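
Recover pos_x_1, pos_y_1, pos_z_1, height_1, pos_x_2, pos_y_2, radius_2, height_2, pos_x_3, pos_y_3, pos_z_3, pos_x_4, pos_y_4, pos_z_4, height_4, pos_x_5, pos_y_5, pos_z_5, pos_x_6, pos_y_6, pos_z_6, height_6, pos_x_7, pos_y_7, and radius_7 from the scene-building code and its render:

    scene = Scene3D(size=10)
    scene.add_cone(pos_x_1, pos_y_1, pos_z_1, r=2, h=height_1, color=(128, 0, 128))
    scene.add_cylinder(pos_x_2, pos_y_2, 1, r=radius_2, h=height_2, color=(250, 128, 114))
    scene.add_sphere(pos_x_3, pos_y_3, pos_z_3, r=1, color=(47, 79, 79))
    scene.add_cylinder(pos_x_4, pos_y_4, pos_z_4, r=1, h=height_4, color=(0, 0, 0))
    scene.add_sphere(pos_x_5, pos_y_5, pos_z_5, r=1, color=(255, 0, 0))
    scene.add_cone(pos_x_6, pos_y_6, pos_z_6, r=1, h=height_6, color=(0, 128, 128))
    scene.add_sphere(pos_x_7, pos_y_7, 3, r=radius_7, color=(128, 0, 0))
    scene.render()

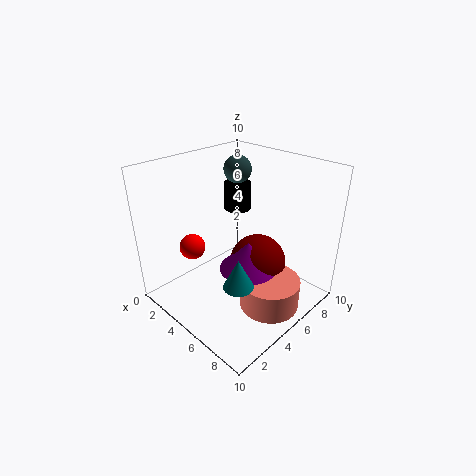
pos_x_1 = 6
pos_y_1 = 5
pos_z_1 = 3
height_1 = 2
pos_x_2 = 8
pos_y_2 = 5
radius_2 = 2
height_2 = 2
pos_x_3 = 3
pos_y_3 = 7
pos_z_3 = 9
pos_x_4 = 3
pos_y_4 = 7
pos_z_4 = 6
height_4 = 2
pos_x_5 = 1
pos_y_5 = 4
pos_z_5 = 3
pos_x_6 = 7
pos_y_6 = 3
pos_z_6 = 3
height_6 = 2
pos_x_7 = 6
pos_y_7 = 6
radius_7 = 2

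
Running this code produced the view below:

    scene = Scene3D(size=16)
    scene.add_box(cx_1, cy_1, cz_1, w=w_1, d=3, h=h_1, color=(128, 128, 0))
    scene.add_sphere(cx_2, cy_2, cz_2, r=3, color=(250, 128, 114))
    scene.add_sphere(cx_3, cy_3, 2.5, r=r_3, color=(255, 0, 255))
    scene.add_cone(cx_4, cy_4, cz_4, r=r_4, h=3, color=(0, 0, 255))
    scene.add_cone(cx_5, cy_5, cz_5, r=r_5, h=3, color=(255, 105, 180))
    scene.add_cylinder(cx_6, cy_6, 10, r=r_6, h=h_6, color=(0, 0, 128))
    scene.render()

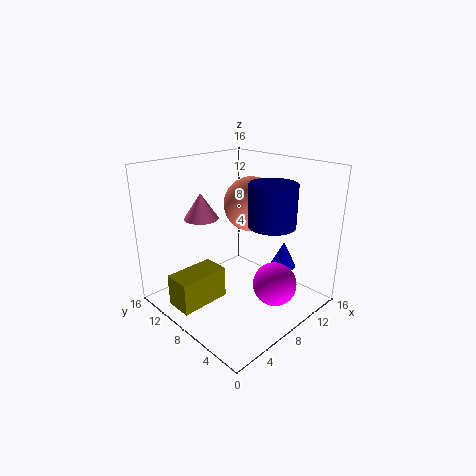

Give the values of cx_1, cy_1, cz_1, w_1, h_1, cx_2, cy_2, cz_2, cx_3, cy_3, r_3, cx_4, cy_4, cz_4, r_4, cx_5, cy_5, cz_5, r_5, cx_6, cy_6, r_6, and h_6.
cx_1 = 0.5; cy_1 = 8; cz_1 = 1.5; w_1 = 5.5; h_1 = 3.5; cx_2 = 10; cy_2 = 8; cz_2 = 11.5; cx_3 = 10.5; cy_3 = 4.5; r_3 = 2.5; cx_4 = 12.5; cy_4 = 5; cz_4 = 4; r_4 = 1.5; cx_5 = 6.5; cy_5 = 12.5; cz_5 = 9.5; r_5 = 2; cx_6 = 9.5; cy_6 = 4.5; r_6 = 2.5; h_6 = 4.5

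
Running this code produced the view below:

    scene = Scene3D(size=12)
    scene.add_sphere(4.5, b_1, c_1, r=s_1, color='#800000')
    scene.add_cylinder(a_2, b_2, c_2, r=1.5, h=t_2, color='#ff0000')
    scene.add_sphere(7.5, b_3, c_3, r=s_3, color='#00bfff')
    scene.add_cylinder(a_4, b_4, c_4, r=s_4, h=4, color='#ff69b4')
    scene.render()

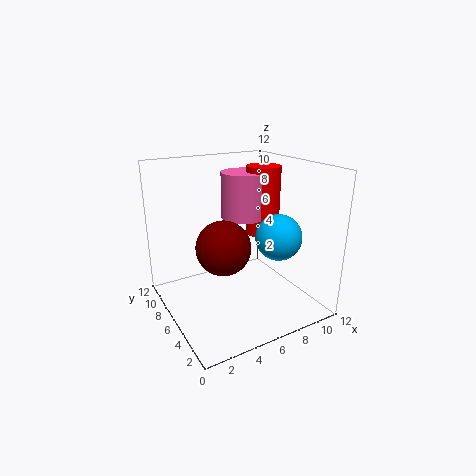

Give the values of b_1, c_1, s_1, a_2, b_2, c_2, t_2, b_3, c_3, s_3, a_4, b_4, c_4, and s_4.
b_1 = 5.75, c_1 = 5.5, s_1 = 2.25, a_2 = 9.25, b_2 = 7.25, c_2 = 5.5, t_2 = 6, b_3 = 2.5, c_3 = 7, s_3 = 1.75, a_4 = 7.75, b_4 = 8, c_4 = 7, s_4 = 2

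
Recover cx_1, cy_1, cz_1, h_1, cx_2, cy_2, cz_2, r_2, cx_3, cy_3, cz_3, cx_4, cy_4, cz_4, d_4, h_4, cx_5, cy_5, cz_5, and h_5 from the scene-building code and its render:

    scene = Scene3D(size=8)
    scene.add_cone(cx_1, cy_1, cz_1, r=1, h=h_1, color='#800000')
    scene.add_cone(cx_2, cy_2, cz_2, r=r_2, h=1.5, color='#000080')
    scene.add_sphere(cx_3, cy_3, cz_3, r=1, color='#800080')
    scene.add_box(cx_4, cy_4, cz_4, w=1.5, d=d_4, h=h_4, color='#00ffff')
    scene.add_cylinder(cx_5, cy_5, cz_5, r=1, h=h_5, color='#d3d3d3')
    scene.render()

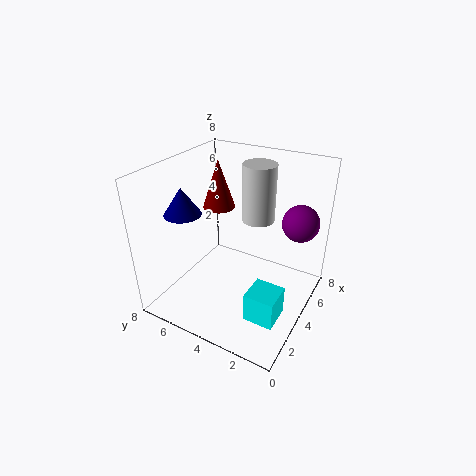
cx_1 = 6; cy_1 = 6.5; cz_1 = 4.5; h_1 = 3; cx_2 = 2.5; cy_2 = 6.5; cz_2 = 5.5; r_2 = 1; cx_3 = 5.5; cy_3 = 1; cz_3 = 5; cx_4 = 1; cy_4 = 0.5; cz_4 = 1.5; d_4 = 1.5; h_4 = 1.5; cx_5 = 6.5; cy_5 = 4; cz_5 = 4; h_5 = 3.5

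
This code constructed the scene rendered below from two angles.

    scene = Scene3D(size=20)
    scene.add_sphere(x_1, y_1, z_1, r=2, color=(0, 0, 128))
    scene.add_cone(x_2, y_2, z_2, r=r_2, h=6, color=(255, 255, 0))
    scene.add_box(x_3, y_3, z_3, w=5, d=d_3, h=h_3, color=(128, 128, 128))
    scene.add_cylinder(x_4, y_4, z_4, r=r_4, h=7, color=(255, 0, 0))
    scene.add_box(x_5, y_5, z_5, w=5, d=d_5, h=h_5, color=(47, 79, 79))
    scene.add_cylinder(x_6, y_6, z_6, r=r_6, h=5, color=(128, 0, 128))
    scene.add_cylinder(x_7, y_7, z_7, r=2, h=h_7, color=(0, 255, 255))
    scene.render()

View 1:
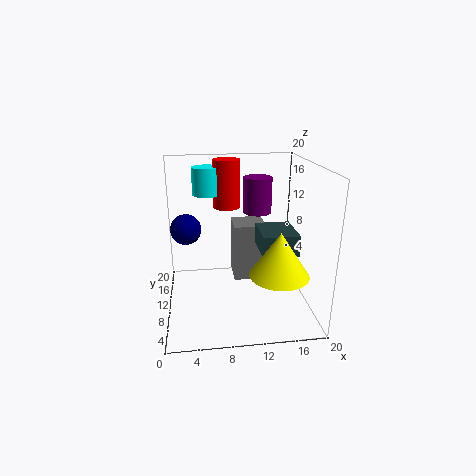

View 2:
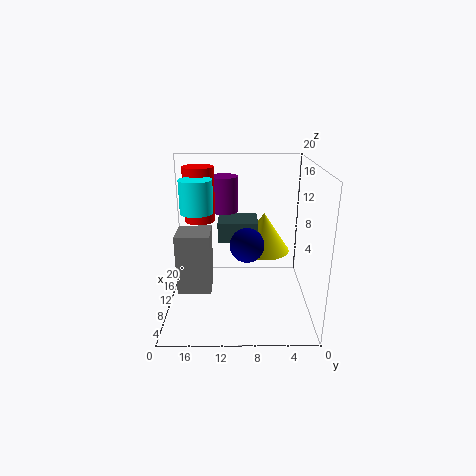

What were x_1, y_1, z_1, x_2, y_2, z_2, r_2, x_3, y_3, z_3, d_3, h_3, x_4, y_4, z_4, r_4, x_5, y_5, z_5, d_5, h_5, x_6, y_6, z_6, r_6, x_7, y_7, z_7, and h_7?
x_1 = 3
y_1 = 9
z_1 = 12
x_2 = 15
y_2 = 6
z_2 = 6
r_2 = 4
x_3 = 10
y_3 = 14
z_3 = 1
d_3 = 5
h_3 = 9
x_4 = 9
y_4 = 15
z_4 = 13
r_4 = 2
x_5 = 13
y_5 = 7
z_5 = 8
d_5 = 6
h_5 = 3
x_6 = 13
y_6 = 12
z_6 = 13
r_6 = 2
x_7 = 6
y_7 = 15
z_7 = 15
h_7 = 4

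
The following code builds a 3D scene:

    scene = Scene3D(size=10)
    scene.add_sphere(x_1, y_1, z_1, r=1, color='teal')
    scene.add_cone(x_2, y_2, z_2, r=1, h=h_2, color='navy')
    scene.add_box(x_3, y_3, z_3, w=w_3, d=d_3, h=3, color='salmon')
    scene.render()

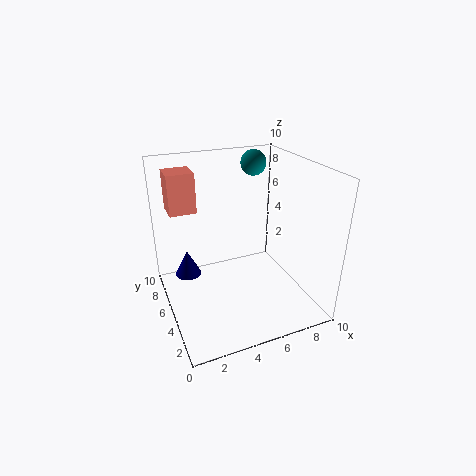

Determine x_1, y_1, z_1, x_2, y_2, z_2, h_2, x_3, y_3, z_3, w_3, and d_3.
x_1 = 8; y_1 = 9; z_1 = 9; x_2 = 2; y_2 = 8; z_2 = 1; h_2 = 2; x_3 = 1; y_3 = 8; z_3 = 6; w_3 = 2; d_3 = 2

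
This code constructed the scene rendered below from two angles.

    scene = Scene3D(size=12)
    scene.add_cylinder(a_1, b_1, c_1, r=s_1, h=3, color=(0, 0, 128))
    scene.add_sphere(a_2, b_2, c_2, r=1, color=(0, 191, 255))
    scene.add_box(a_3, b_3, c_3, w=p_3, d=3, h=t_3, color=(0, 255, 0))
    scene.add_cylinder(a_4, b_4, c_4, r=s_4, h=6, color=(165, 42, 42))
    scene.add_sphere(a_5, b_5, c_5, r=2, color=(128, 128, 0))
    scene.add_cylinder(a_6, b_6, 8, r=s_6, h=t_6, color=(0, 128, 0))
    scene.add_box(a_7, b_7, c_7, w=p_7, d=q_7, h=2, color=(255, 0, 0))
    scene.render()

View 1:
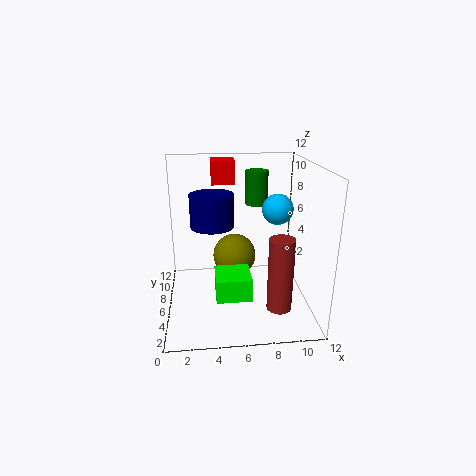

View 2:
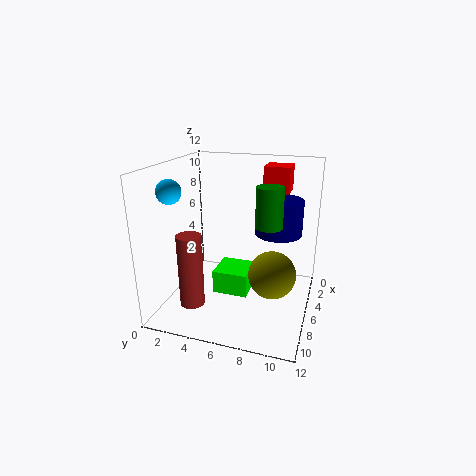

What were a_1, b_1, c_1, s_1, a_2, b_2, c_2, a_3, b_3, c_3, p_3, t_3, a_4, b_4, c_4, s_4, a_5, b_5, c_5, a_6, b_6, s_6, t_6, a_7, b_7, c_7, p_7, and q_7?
a_1 = 4
b_1 = 9
c_1 = 6
s_1 = 2
a_2 = 8
b_2 = 1
c_2 = 10
a_3 = 4
b_3 = 4
c_3 = 1
p_3 = 3
t_3 = 2
a_4 = 9
b_4 = 3
c_4 = 1
s_4 = 1
a_5 = 6
b_5 = 9
c_5 = 3
a_6 = 8
b_6 = 9
s_6 = 1
t_6 = 3
a_7 = 4
b_7 = 8
c_7 = 10
p_7 = 2
q_7 = 2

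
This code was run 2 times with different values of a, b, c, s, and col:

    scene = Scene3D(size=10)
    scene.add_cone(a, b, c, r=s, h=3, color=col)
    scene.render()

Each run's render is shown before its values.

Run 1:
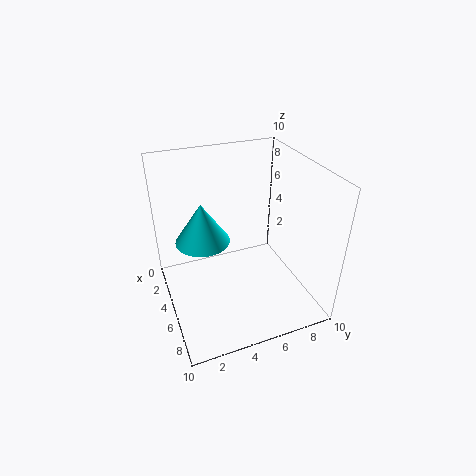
a = 3; b = 3; c = 4; s = 2; col = 'cyan'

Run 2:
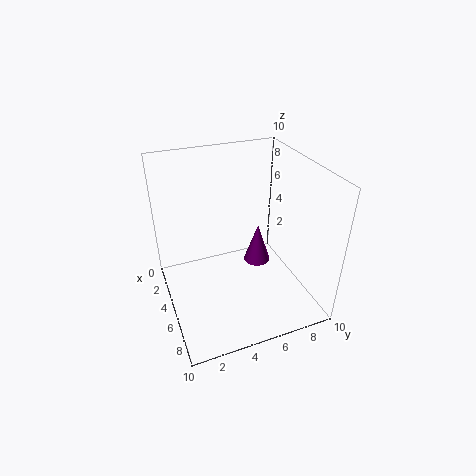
a = 4; b = 7; c = 2; s = 1; col = 'purple'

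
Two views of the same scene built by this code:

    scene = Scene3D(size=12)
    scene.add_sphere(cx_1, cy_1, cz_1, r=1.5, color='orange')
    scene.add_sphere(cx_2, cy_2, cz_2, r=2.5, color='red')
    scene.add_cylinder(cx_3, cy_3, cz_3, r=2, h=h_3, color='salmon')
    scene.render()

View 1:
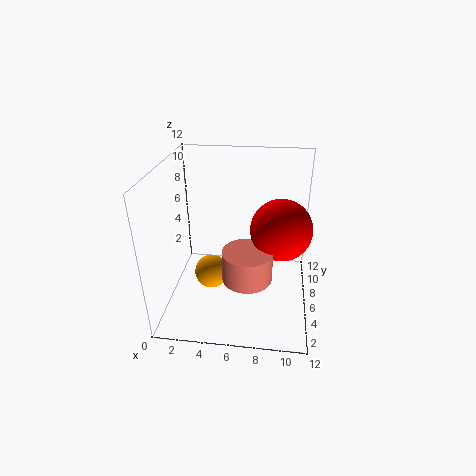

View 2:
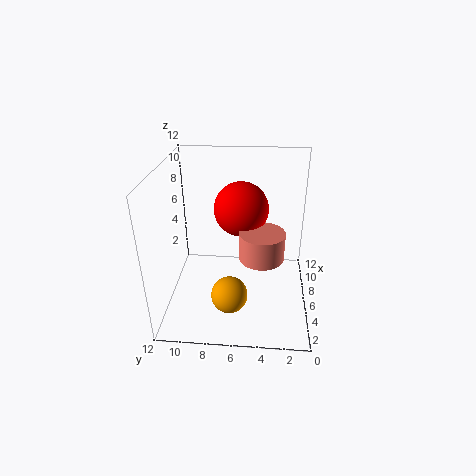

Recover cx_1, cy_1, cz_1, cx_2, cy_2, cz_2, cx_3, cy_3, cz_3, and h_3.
cx_1 = 3.5
cy_1 = 6.5
cz_1 = 2
cx_2 = 9.5
cy_2 = 6
cz_2 = 7
cx_3 = 7
cy_3 = 4
cz_3 = 3.5
h_3 = 2.5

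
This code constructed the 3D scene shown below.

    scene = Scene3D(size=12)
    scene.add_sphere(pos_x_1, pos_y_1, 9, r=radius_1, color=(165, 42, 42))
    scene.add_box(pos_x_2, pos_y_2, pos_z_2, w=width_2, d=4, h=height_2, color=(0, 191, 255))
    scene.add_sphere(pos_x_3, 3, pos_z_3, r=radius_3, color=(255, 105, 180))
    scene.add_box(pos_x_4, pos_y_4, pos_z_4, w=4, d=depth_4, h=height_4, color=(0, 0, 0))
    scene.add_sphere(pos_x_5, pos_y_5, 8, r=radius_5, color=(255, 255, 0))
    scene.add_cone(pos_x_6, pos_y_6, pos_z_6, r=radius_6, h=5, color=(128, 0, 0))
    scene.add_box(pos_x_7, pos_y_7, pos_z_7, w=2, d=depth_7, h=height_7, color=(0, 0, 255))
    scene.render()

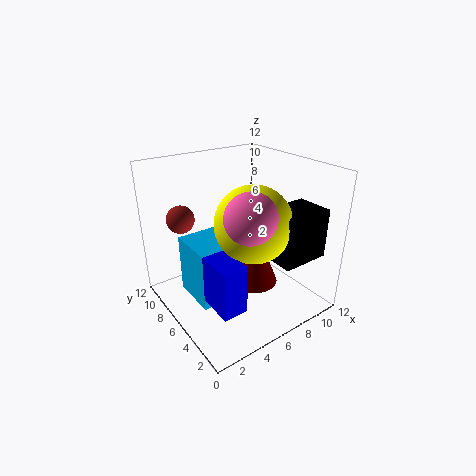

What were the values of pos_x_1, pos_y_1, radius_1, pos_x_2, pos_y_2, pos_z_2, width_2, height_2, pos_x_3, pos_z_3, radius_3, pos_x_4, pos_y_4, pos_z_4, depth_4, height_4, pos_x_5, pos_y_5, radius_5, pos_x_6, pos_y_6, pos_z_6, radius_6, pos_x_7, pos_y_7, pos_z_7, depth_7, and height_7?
pos_x_1 = 1, pos_y_1 = 6, radius_1 = 1, pos_x_2 = 2, pos_y_2 = 5, pos_z_2 = 1, width_2 = 4, height_2 = 5, pos_x_3 = 5, pos_z_3 = 9, radius_3 = 2, pos_x_4 = 7, pos_y_4 = 1, pos_z_4 = 5, depth_4 = 3, height_4 = 4, pos_x_5 = 6, pos_y_5 = 4, radius_5 = 3, pos_x_6 = 7, pos_y_6 = 5, pos_z_6 = 2, radius_6 = 2, pos_x_7 = 2, pos_y_7 = 2, pos_z_7 = 2, depth_7 = 4, height_7 = 4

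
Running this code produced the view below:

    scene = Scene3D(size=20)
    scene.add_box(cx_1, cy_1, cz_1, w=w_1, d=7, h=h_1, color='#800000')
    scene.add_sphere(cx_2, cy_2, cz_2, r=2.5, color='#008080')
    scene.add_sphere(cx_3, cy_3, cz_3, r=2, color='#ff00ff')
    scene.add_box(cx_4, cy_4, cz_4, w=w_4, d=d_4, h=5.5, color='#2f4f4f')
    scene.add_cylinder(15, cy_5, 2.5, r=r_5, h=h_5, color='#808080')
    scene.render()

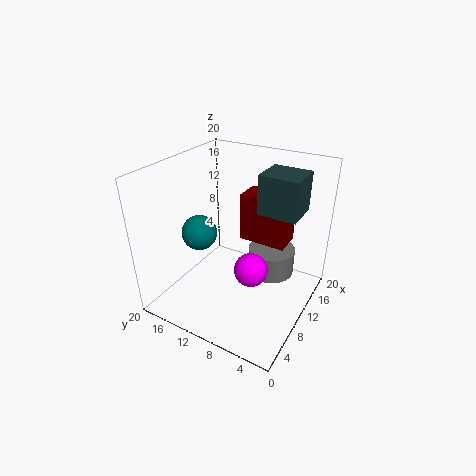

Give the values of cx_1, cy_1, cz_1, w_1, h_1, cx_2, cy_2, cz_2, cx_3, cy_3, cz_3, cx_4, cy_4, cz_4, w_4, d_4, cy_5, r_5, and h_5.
cx_1 = 13
cy_1 = 4.5
cz_1 = 8
w_1 = 4
h_1 = 7
cx_2 = 8.5
cy_2 = 15.5
cz_2 = 10
cx_3 = 4.5
cy_3 = 5
cz_3 = 10
cx_4 = 11.5
cy_4 = 2.5
cz_4 = 13.5
w_4 = 5
d_4 = 5.5
cy_5 = 7
r_5 = 3.5
h_5 = 4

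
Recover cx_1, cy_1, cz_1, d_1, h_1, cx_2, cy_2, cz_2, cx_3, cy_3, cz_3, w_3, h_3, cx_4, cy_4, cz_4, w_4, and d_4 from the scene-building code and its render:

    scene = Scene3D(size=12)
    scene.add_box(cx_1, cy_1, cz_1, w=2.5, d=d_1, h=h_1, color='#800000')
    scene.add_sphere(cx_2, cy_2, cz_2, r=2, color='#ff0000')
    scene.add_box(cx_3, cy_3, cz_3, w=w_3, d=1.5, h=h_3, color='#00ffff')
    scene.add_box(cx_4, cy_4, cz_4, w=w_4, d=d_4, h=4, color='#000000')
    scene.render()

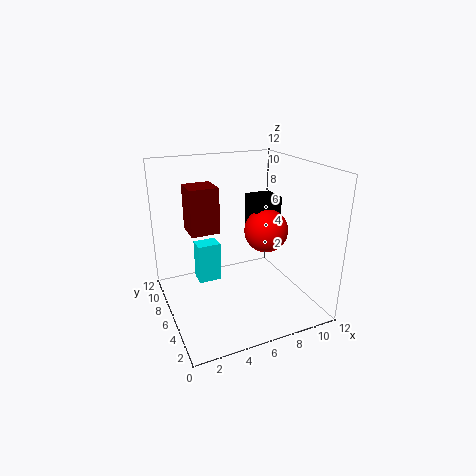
cx_1 = 2.5, cy_1 = 7.5, cz_1 = 6, d_1 = 2.5, h_1 = 4, cx_2 = 9.5, cy_2 = 7.5, cz_2 = 5.5, cx_3 = 3, cy_3 = 7.5, cz_3 = 1.5, w_3 = 2, h_3 = 3.5, cx_4 = 8.5, cy_4 = 7.5, cz_4 = 4.5, w_4 = 2.5, d_4 = 2.5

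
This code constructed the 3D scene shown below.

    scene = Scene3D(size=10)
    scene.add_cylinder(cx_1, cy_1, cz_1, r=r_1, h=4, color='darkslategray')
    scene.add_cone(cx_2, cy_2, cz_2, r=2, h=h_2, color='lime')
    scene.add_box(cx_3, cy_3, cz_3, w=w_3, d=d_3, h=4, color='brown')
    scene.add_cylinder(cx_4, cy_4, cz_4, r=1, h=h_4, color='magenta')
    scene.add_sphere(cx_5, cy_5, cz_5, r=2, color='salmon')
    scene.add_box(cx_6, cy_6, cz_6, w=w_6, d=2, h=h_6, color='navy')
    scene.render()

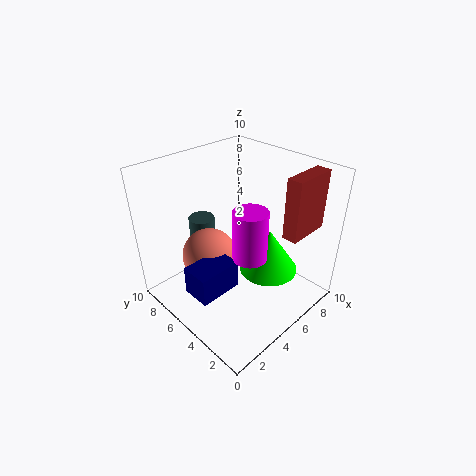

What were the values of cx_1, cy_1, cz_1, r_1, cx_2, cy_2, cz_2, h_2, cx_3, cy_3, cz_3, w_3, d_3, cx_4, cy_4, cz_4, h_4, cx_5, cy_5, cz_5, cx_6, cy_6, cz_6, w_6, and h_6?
cx_1 = 5
cy_1 = 9
cz_1 = 1
r_1 = 1
cx_2 = 6
cy_2 = 3
cz_2 = 3
h_2 = 3
cx_3 = 6
cy_3 = 1
cz_3 = 6
w_3 = 3
d_3 = 1
cx_4 = 3
cy_4 = 2
cz_4 = 6
h_4 = 3
cx_5 = 4
cy_5 = 7
cz_5 = 3
cx_6 = 1
cy_6 = 4
cz_6 = 2
w_6 = 3
h_6 = 2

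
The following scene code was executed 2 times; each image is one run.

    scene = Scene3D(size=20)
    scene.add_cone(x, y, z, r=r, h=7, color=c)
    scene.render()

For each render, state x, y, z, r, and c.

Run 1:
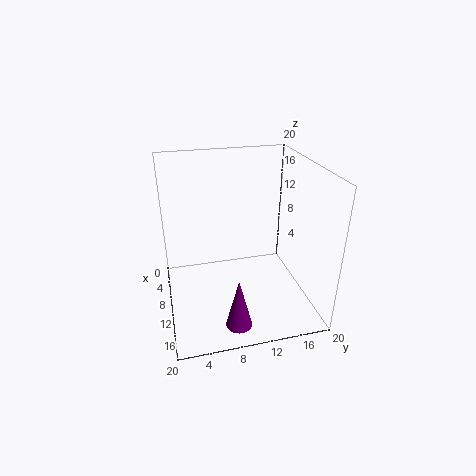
x = 16.5, y = 8.5, z = 0.5, r = 1.75, c = 'purple'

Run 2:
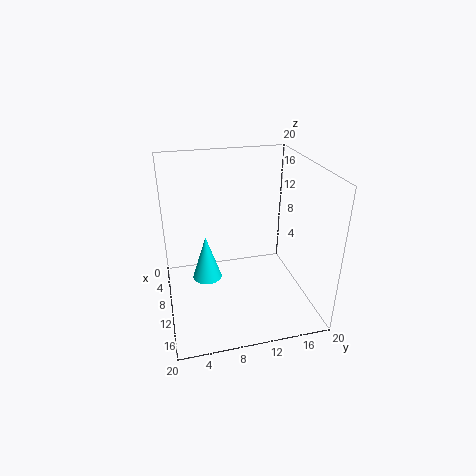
x = 6, y = 6, z = 1.5, r = 2.25, c = 'cyan'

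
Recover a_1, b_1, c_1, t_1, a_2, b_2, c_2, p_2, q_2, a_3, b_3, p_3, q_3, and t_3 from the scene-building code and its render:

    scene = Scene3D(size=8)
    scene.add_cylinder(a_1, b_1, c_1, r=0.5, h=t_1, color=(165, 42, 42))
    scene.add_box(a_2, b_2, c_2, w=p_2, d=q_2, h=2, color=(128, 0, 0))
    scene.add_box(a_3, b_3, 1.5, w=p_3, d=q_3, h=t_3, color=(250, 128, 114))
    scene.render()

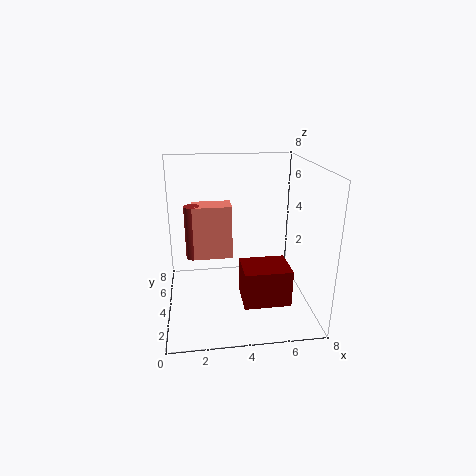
a_1 = 1.5; b_1 = 7; c_1 = 1.5; t_1 = 3.5; a_2 = 4; b_2 = 1.5; c_2 = 1; p_2 = 2.5; q_2 = 2; a_3 = 1.5; b_3 = 6.5; p_3 = 2.5; q_3 = 1.5; t_3 = 3.5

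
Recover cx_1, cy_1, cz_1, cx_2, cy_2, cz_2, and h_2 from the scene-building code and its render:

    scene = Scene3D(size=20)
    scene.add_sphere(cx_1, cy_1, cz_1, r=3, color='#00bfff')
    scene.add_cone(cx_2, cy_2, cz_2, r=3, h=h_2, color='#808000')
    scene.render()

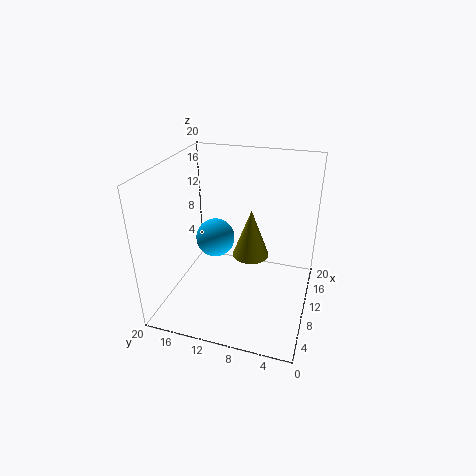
cx_1 = 14
cy_1 = 15
cz_1 = 7
cx_2 = 17
cy_2 = 10
cz_2 = 3
h_2 = 8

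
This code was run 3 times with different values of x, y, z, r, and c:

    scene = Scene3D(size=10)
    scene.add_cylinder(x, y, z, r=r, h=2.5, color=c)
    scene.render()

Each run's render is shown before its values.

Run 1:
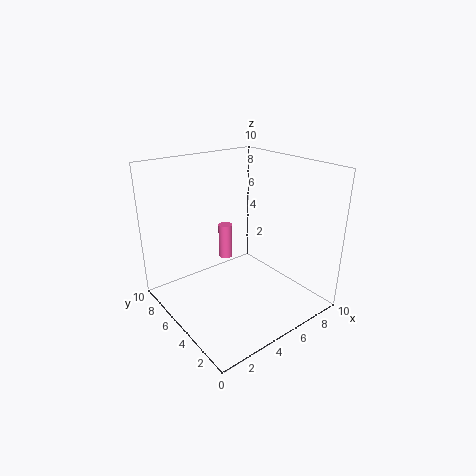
x = 5, y = 6.5, z = 3, r = 0.5, c = 'hotpink'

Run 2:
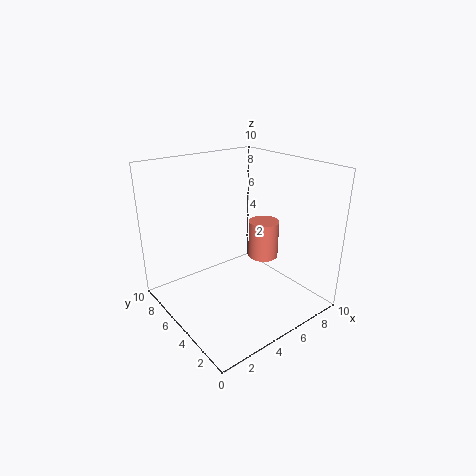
x = 6, y = 3.5, z = 4, r = 1, c = 'salmon'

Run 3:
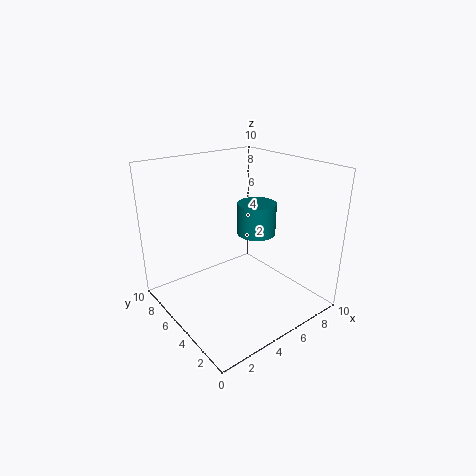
x = 8, y = 6.5, z = 4, r = 1.5, c = 'teal'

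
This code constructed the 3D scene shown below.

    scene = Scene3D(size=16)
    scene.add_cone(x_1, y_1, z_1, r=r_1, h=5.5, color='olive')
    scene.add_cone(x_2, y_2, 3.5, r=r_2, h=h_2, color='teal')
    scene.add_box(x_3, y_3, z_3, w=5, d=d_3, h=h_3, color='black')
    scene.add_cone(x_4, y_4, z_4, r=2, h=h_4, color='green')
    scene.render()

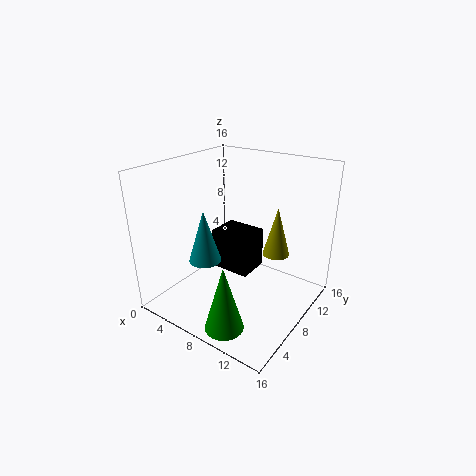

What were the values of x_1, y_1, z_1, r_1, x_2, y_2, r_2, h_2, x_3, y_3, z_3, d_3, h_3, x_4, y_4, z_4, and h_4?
x_1 = 11.5
y_1 = 10.5
z_1 = 6
r_1 = 1.5
x_2 = 3
y_2 = 8
r_2 = 2
h_2 = 6.5
x_3 = 3
y_3 = 9.5
z_3 = 2
d_3 = 4
h_3 = 5
x_4 = 10.5
y_4 = 2
z_4 = 1
h_4 = 7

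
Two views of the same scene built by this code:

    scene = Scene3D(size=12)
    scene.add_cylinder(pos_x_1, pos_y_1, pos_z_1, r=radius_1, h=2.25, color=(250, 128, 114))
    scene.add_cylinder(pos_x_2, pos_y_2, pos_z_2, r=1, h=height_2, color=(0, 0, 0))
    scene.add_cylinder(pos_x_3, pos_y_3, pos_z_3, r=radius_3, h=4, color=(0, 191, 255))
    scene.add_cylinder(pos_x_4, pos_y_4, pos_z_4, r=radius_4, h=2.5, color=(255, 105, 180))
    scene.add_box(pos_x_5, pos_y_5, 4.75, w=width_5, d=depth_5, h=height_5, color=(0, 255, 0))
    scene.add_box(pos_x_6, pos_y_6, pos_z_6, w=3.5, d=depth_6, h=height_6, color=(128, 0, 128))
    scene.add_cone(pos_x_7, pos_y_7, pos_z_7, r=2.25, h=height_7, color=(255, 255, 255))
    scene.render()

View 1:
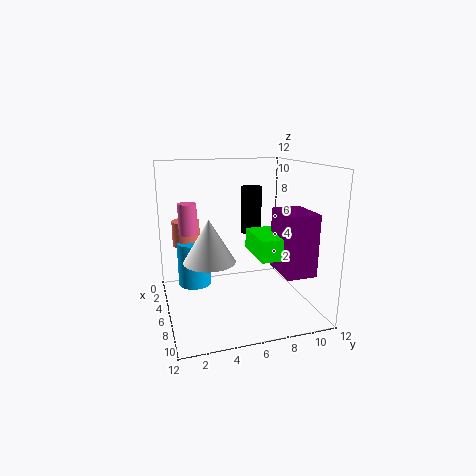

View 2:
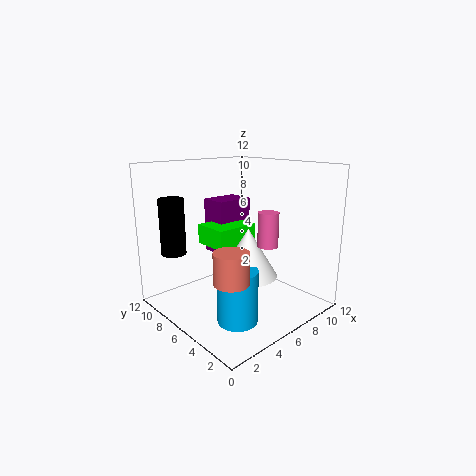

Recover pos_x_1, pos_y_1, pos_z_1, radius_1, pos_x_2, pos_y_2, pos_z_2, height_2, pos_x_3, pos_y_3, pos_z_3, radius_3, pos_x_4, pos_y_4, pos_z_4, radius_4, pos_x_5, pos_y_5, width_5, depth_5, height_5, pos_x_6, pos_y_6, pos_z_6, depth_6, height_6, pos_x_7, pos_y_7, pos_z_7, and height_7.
pos_x_1 = 2
pos_y_1 = 2.25
pos_z_1 = 4.5
radius_1 = 1.25
pos_x_2 = 1.5
pos_y_2 = 8.75
pos_z_2 = 5
height_2 = 4.5
pos_x_3 = 3
pos_y_3 = 2.75
pos_z_3 = 1
radius_3 = 1.5
pos_x_4 = 5.25
pos_y_4 = 2
pos_z_4 = 6.5
radius_4 = 0.75
pos_x_5 = 5
pos_y_5 = 7
width_5 = 4
depth_5 = 3.25
height_5 = 1.75
pos_x_6 = 6.5
pos_y_6 = 8.75
pos_z_6 = 3.5
depth_6 = 2.5
height_6 = 5
pos_x_7 = 5
pos_y_7 = 3.75
pos_z_7 = 3.75
height_7 = 3.75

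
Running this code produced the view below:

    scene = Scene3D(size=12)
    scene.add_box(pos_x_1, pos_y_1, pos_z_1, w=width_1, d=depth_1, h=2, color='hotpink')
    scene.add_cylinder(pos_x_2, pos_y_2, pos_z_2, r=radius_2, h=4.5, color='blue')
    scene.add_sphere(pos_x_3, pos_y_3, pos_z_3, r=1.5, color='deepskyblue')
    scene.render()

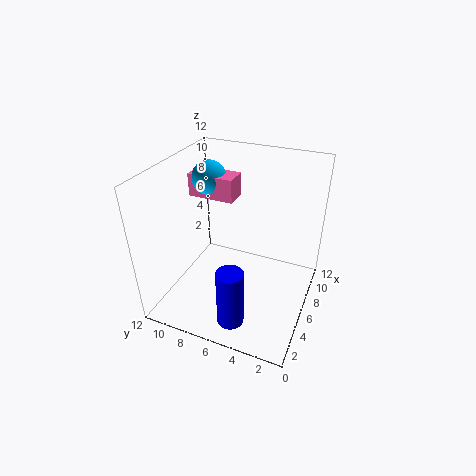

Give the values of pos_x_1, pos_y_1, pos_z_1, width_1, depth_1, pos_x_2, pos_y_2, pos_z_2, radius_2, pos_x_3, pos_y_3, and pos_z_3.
pos_x_1 = 7, pos_y_1 = 7, pos_z_1 = 8.5, width_1 = 2, depth_1 = 4, pos_x_2 = 1, pos_y_2 = 4.5, pos_z_2 = 2, radius_2 = 1, pos_x_3 = 8, pos_y_3 = 9.5, pos_z_3 = 10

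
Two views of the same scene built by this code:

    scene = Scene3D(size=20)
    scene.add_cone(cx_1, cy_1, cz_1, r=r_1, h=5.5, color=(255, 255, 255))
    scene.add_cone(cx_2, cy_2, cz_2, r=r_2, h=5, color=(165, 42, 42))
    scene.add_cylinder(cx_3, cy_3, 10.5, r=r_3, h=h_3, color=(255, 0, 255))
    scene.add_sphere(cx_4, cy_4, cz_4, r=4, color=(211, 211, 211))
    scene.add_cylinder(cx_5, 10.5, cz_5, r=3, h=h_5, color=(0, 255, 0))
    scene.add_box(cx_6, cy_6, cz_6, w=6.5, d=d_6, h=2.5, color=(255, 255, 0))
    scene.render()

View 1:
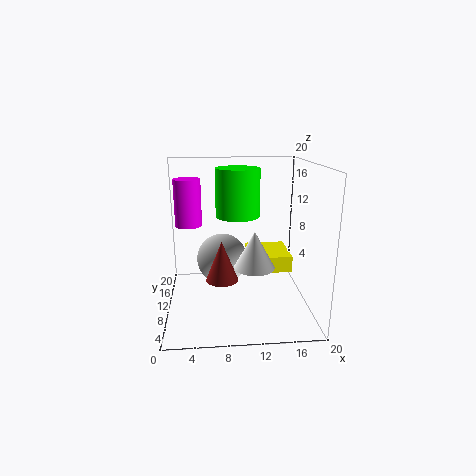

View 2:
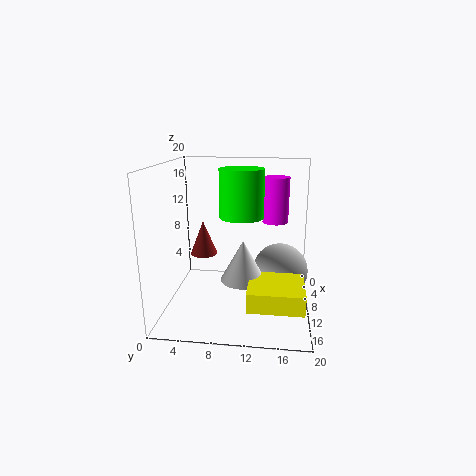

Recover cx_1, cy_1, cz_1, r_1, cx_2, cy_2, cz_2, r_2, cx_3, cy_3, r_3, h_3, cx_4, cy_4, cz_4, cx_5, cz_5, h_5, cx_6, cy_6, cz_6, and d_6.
cx_1 = 12.5; cy_1 = 11; cz_1 = 5; r_1 = 3; cx_2 = 7.5; cy_2 = 4.5; cz_2 = 6.5; r_2 = 2; cx_3 = 3; cy_3 = 15; r_3 = 2; h_3 = 7; cx_4 = 8; cy_4 = 16; cz_4 = 4.5; cx_5 = 10; cz_5 = 13; h_5 = 6.5; cx_6 = 12; cy_6 = 12; cz_6 = 3.5; d_6 = 7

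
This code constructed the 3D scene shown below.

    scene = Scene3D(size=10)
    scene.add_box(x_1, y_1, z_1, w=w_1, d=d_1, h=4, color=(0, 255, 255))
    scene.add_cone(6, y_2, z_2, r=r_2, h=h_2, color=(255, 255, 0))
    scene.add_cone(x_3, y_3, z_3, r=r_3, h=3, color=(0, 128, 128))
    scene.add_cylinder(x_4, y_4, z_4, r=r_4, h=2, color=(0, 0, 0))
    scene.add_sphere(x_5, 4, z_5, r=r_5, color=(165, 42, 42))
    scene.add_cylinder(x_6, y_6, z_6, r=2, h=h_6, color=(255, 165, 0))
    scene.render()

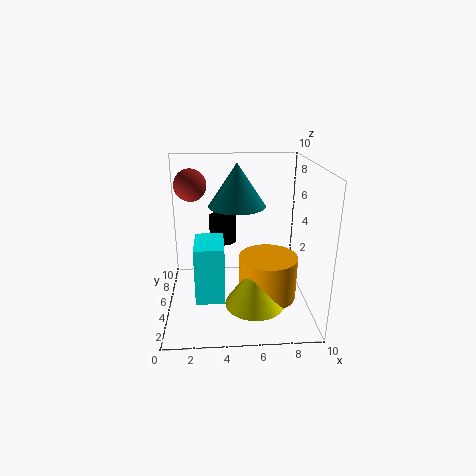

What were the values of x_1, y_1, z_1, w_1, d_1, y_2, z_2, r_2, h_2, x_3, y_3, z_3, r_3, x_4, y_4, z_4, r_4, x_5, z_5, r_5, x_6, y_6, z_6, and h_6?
x_1 = 2, y_1 = 3, z_1 = 1, w_1 = 2, d_1 = 3, y_2 = 3, z_2 = 1, r_2 = 2, h_2 = 3, x_3 = 5, y_3 = 6, z_3 = 7, r_3 = 2, x_4 = 4, y_4 = 7, z_4 = 4, r_4 = 1, x_5 = 2, z_5 = 9, r_5 = 1, x_6 = 7, y_6 = 4, z_6 = 1, h_6 = 3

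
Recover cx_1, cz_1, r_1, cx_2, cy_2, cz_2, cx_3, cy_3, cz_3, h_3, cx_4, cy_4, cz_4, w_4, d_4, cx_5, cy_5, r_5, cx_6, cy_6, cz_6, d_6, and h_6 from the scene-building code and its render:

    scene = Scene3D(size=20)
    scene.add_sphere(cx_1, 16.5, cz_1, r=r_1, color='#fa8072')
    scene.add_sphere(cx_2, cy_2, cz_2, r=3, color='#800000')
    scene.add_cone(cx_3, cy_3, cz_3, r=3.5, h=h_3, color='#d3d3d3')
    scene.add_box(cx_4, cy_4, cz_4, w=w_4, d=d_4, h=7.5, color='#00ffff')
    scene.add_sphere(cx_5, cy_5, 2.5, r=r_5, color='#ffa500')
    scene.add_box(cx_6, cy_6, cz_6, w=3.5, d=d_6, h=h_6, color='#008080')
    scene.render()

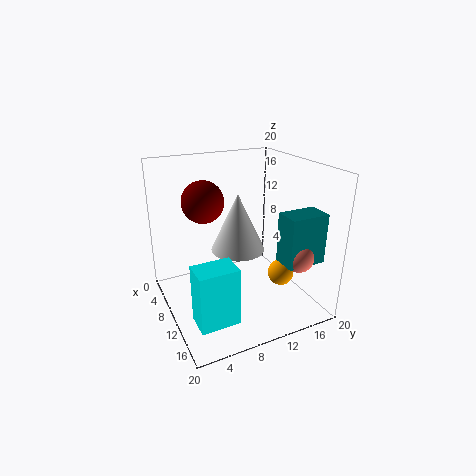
cx_1 = 15.5, cz_1 = 8, r_1 = 2, cx_2 = 6, cy_2 = 6.5, cz_2 = 14.5, cx_3 = 12, cy_3 = 9, cz_3 = 9.5, h_3 = 7.5, cx_4 = 14.5, cy_4 = 1.5, cz_4 = 2.5, w_4 = 3.5, d_4 = 5, cx_5 = 10, cy_5 = 17.5, r_5 = 2, cx_6 = 13, cy_6 = 14.5, cz_6 = 7, d_6 = 5.5, h_6 = 7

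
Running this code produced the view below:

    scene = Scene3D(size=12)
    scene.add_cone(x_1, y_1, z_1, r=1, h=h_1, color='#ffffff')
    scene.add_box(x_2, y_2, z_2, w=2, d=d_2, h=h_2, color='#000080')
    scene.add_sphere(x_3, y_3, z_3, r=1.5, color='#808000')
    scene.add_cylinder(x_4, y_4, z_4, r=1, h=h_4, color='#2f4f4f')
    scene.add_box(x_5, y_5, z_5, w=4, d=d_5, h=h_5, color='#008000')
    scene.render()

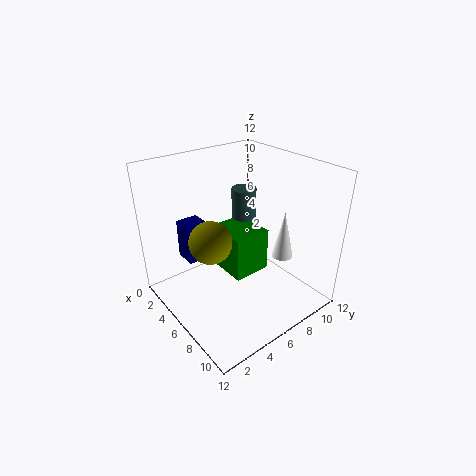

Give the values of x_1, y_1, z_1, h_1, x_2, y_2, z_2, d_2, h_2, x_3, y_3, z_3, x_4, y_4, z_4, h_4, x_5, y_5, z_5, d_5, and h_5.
x_1 = 6.5
y_1 = 11
z_1 = 2.5
h_1 = 4.5
x_2 = 1
y_2 = 3
z_2 = 3
d_2 = 2
h_2 = 3.5
x_3 = 8
y_3 = 2
z_3 = 8
x_4 = 5.5
y_4 = 7
z_4 = 7.5
h_4 = 2.5
x_5 = 2
y_5 = 6
z_5 = 1.5
d_5 = 3.5
h_5 = 4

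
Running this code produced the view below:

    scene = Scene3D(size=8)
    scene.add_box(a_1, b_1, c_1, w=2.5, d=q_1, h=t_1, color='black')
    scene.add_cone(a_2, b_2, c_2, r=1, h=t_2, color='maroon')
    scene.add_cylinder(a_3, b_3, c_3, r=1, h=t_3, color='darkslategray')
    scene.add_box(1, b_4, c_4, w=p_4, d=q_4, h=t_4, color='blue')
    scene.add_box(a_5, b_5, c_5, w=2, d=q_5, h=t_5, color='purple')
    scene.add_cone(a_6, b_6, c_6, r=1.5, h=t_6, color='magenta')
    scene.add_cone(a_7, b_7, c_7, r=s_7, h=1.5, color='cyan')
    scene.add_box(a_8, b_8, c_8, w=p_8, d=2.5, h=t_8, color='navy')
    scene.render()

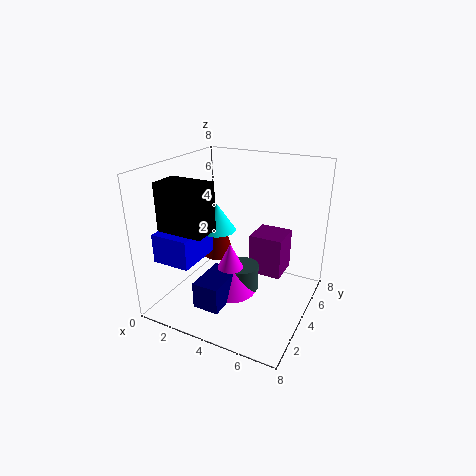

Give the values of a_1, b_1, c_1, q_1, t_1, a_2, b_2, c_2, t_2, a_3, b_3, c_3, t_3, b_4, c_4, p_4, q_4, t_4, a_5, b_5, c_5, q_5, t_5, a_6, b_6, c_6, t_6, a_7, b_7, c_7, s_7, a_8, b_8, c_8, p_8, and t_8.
a_1 = 1
b_1 = 1
c_1 = 5
q_1 = 1.5
t_1 = 2.5
a_2 = 1.5
b_2 = 6
c_2 = 1.5
t_2 = 3.5
a_3 = 4
b_3 = 4.5
c_3 = 0.5
t_3 = 1.5
b_4 = 0.5
c_4 = 3.5
p_4 = 2
q_4 = 2.5
t_4 = 1.5
a_5 = 4
b_5 = 5.5
c_5 = 1
q_5 = 2
t_5 = 2.5
a_6 = 3.5
b_6 = 4
c_6 = 0.5
t_6 = 3
a_7 = 3
b_7 = 3.5
c_7 = 4.5
s_7 = 1
a_8 = 2.5
b_8 = 1.5
c_8 = 0.5
p_8 = 1.5
t_8 = 1.5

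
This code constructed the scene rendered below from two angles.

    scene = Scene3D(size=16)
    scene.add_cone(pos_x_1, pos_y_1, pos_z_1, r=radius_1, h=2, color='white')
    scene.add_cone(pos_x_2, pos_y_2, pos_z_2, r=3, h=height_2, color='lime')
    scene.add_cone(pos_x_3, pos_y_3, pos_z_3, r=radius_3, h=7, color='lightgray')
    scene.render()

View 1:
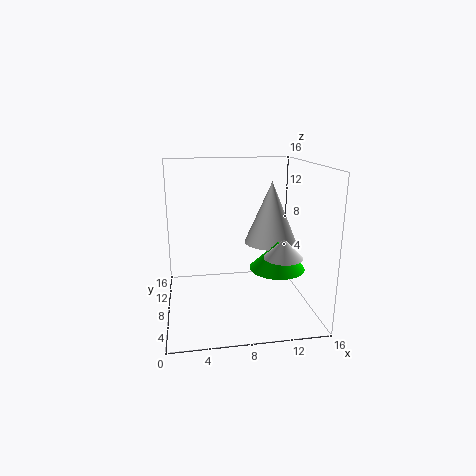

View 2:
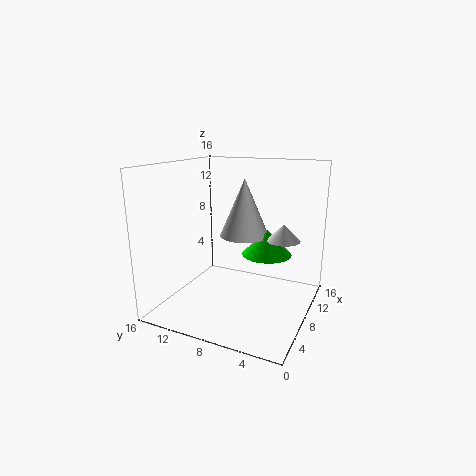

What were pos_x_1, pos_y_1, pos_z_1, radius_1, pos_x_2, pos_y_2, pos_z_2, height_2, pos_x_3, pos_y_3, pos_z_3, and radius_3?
pos_x_1 = 12
pos_y_1 = 4
pos_z_1 = 7
radius_1 = 2
pos_x_2 = 12
pos_y_2 = 6
pos_z_2 = 5
height_2 = 3
pos_x_3 = 12
pos_y_3 = 9
pos_z_3 = 7
radius_3 = 3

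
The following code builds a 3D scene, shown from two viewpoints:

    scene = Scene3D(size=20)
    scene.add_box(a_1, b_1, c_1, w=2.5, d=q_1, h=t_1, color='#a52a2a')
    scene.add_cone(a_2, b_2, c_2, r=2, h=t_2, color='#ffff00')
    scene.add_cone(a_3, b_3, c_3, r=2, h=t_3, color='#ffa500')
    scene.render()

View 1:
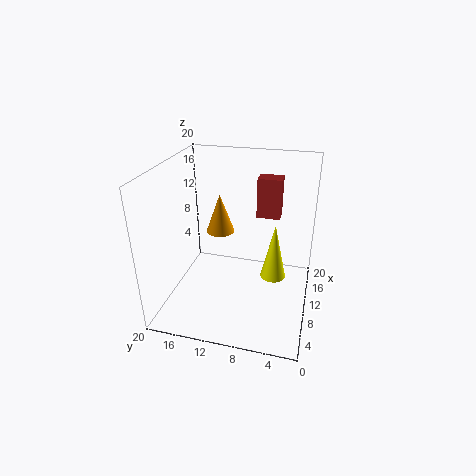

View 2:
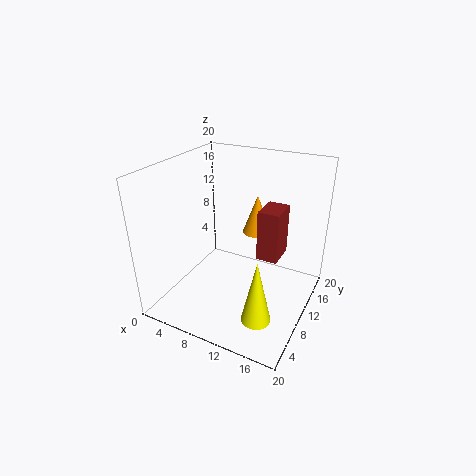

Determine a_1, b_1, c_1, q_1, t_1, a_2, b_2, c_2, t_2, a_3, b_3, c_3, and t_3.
a_1 = 15
b_1 = 5
c_1 = 11
q_1 = 3.5
t_1 = 6
a_2 = 15
b_2 = 5.5
c_2 = 1
t_2 = 9
a_3 = 11.5
b_3 = 13
c_3 = 10
t_3 = 5.5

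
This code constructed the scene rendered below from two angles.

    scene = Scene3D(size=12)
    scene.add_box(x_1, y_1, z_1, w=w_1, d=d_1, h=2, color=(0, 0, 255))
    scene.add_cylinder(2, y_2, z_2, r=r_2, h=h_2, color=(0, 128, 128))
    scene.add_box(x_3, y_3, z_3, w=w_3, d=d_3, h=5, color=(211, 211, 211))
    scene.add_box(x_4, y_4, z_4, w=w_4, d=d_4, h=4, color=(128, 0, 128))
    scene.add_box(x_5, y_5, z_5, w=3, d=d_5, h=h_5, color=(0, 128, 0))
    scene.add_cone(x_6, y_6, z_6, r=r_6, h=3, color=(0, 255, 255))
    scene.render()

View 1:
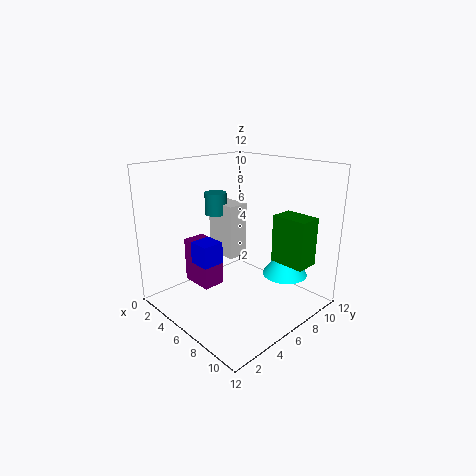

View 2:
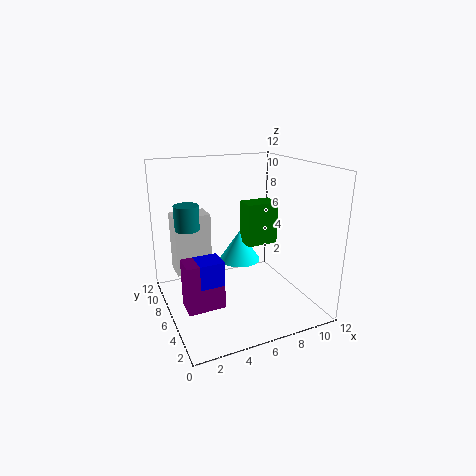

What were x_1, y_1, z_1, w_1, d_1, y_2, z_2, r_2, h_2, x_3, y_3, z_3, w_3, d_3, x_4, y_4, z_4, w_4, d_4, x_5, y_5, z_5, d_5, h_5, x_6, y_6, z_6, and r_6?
x_1 = 2, y_1 = 4, z_1 = 3, w_1 = 2, d_1 = 2, y_2 = 7, z_2 = 7, r_2 = 1, h_2 = 2, x_3 = 1, y_3 = 7, z_3 = 3, w_3 = 3, d_3 = 2, x_4 = 1, y_4 = 4, z_4 = 1, w_4 = 3, d_4 = 2, x_5 = 8, y_5 = 8, z_5 = 4, d_5 = 2, h_5 = 4, x_6 = 8, y_6 = 10, z_6 = 2, r_6 = 2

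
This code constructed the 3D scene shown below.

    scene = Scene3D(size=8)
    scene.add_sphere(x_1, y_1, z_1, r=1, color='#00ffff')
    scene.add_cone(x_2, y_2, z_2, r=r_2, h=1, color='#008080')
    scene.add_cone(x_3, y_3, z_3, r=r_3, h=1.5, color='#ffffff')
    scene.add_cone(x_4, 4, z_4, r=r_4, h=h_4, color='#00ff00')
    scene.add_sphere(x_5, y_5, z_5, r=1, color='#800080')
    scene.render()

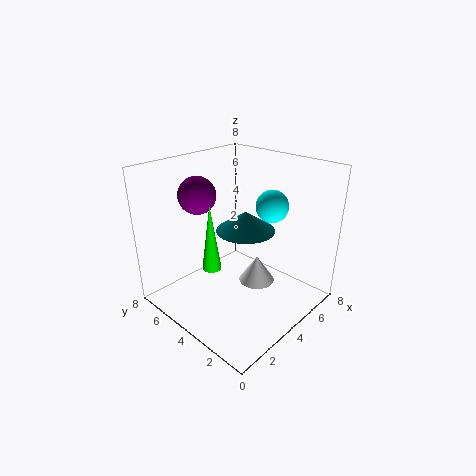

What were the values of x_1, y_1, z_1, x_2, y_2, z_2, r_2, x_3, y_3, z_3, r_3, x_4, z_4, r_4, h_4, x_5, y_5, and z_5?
x_1 = 7
y_1 = 4
z_1 = 5
x_2 = 3.5
y_2 = 3
z_2 = 5
r_2 = 1.5
x_3 = 4.5
y_3 = 3
z_3 = 1.5
r_3 = 1
x_4 = 2
z_4 = 3
r_4 = 0.5
h_4 = 3.5
x_5 = 2.5
y_5 = 5.5
z_5 = 6.5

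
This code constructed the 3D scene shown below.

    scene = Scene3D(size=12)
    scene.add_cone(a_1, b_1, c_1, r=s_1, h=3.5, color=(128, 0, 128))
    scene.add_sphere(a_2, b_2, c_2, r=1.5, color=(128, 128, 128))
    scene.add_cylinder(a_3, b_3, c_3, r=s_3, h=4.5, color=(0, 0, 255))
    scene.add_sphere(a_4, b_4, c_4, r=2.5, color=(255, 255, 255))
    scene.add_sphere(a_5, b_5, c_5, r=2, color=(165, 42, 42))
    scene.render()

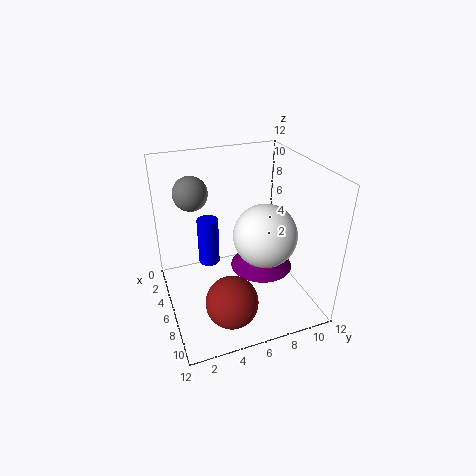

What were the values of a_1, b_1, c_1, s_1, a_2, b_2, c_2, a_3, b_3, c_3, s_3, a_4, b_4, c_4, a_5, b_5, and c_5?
a_1 = 7.5
b_1 = 7.5
c_1 = 4
s_1 = 2.5
a_2 = 2.5
b_2 = 3
c_2 = 9
a_3 = 2
b_3 = 4.5
c_3 = 1.5
s_3 = 1
a_4 = 8
b_4 = 7.5
c_4 = 7
a_5 = 10
b_5 = 4
c_5 = 3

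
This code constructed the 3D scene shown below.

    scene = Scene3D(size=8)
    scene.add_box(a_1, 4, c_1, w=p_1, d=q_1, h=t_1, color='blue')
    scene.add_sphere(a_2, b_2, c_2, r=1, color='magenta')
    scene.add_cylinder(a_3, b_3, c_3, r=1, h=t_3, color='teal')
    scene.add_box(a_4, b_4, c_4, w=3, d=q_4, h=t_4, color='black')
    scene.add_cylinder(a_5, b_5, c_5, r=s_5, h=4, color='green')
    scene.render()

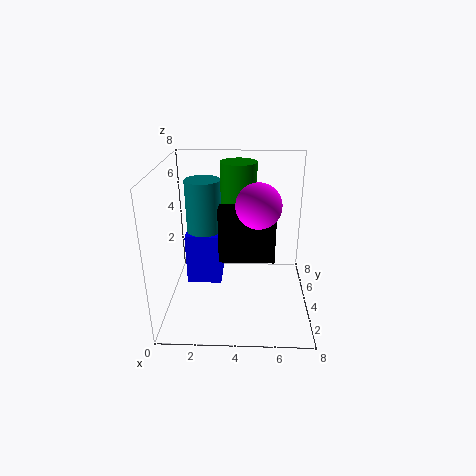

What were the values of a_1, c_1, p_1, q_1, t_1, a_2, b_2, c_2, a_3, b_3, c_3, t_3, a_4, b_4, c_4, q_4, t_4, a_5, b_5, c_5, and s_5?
a_1 = 1
c_1 = 1
p_1 = 2
q_1 = 2
t_1 = 3
a_2 = 5
b_2 = 1
c_2 = 7
a_3 = 2
b_3 = 5
c_3 = 4
t_3 = 3
a_4 = 3
b_4 = 3
c_4 = 3
q_4 = 1
t_4 = 3
a_5 = 4
b_5 = 5
c_5 = 4
s_5 = 1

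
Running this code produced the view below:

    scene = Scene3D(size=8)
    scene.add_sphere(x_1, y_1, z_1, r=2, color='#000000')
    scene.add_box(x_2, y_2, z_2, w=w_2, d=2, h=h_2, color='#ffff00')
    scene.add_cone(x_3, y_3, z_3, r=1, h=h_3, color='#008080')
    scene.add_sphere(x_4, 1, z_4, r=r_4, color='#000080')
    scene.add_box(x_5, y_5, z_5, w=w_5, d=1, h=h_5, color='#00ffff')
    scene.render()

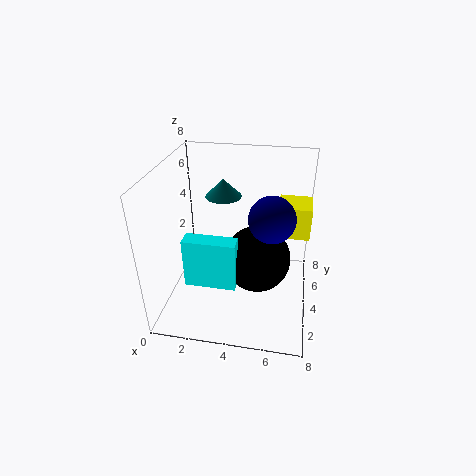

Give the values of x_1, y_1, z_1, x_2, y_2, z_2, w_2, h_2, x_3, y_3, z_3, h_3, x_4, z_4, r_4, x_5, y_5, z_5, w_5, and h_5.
x_1 = 5
y_1 = 5
z_1 = 2
x_2 = 6
y_2 = 6
z_2 = 3
w_2 = 2
h_2 = 2
x_3 = 3
y_3 = 5
z_3 = 6
h_3 = 1
x_4 = 6
z_4 = 7
r_4 = 1
x_5 = 1
y_5 = 3
z_5 = 1
w_5 = 3
h_5 = 3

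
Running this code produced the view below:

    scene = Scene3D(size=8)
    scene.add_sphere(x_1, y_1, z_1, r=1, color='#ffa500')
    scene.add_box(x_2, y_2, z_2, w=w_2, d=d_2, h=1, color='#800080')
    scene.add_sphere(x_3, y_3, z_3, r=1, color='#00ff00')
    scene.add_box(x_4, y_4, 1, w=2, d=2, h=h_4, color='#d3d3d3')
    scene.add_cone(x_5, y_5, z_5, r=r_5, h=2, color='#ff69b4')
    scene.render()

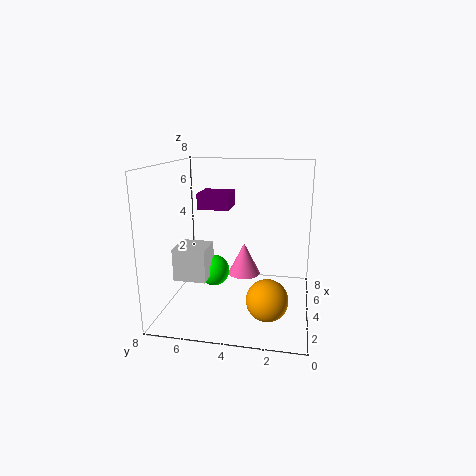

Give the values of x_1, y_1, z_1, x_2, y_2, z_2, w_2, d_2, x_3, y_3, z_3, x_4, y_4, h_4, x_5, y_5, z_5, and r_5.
x_1 = 1; y_1 = 2; z_1 = 2; x_2 = 6; y_2 = 5; z_2 = 5; w_2 = 2; d_2 = 2; x_3 = 6; y_3 = 6; z_3 = 1; x_4 = 4; y_4 = 6; h_4 = 2; x_5 = 6; y_5 = 4; z_5 = 1; r_5 = 1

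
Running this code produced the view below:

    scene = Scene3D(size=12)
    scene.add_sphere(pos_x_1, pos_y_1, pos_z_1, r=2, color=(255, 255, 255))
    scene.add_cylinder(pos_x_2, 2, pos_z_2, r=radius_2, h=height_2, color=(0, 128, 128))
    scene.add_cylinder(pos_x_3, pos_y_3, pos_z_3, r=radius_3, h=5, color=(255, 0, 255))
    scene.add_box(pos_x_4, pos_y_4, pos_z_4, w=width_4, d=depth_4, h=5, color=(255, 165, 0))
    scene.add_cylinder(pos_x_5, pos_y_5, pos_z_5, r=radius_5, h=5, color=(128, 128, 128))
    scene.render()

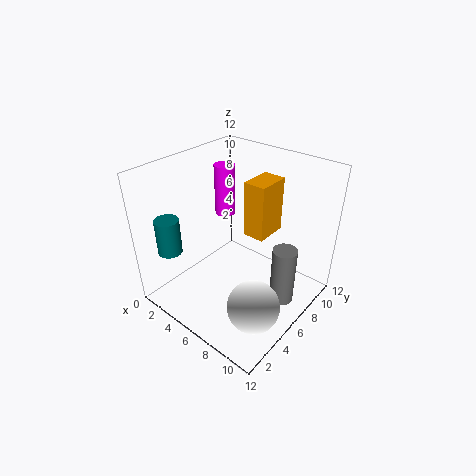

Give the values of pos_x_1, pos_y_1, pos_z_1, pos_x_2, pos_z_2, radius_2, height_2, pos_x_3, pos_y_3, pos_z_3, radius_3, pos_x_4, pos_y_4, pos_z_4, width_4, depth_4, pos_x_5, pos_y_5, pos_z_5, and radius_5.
pos_x_1 = 10
pos_y_1 = 3
pos_z_1 = 3
pos_x_2 = 2
pos_z_2 = 5
radius_2 = 1
height_2 = 3
pos_x_3 = 1
pos_y_3 = 10
pos_z_3 = 5
radius_3 = 1
pos_x_4 = 5
pos_y_4 = 8
pos_z_4 = 5
width_4 = 2
depth_4 = 3
pos_x_5 = 10
pos_y_5 = 7
pos_z_5 = 1
radius_5 = 1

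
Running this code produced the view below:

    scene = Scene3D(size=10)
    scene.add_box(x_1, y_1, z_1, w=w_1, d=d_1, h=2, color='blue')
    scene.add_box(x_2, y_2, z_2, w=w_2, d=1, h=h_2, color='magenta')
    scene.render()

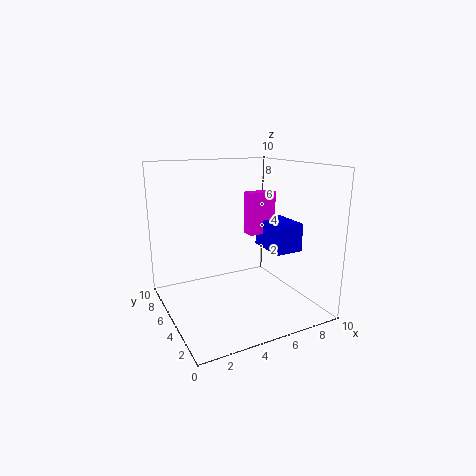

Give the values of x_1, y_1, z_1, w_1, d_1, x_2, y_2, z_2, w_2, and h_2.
x_1 = 7
y_1 = 3
z_1 = 4
w_1 = 2
d_1 = 3
x_2 = 6
y_2 = 5
z_2 = 5
w_2 = 2
h_2 = 3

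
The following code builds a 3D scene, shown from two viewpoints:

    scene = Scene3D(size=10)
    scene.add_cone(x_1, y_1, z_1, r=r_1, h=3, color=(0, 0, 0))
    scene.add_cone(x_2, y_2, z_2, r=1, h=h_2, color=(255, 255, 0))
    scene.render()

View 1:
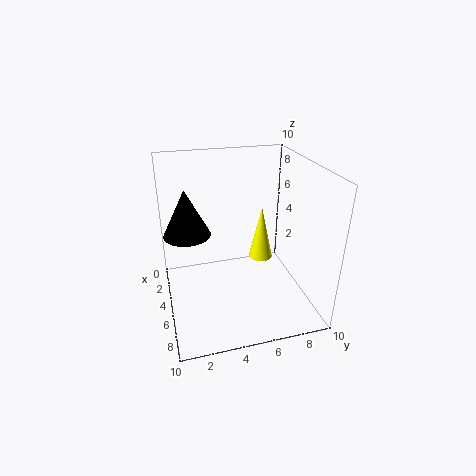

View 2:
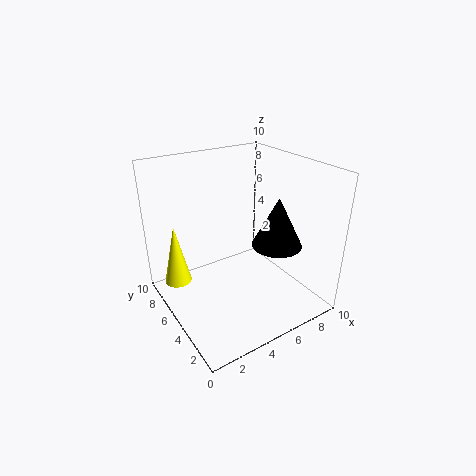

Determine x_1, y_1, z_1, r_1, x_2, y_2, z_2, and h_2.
x_1 = 5.5, y_1 = 1.5, z_1 = 6, r_1 = 1.5, x_2 = 1.5, y_2 = 8, z_2 = 1, h_2 = 4.5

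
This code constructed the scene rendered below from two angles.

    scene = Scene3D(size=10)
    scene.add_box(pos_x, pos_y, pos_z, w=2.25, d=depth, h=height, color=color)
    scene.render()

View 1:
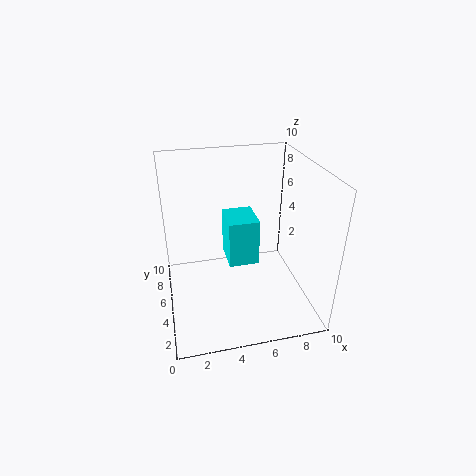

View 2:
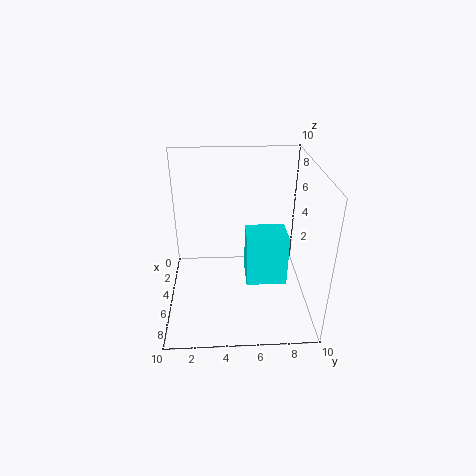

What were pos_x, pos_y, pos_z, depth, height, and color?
pos_x = 4.5, pos_y = 5.5, pos_z = 2.25, depth = 2.75, height = 3.5, color = 'cyan'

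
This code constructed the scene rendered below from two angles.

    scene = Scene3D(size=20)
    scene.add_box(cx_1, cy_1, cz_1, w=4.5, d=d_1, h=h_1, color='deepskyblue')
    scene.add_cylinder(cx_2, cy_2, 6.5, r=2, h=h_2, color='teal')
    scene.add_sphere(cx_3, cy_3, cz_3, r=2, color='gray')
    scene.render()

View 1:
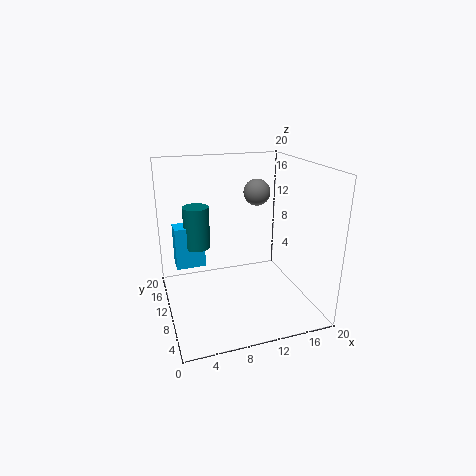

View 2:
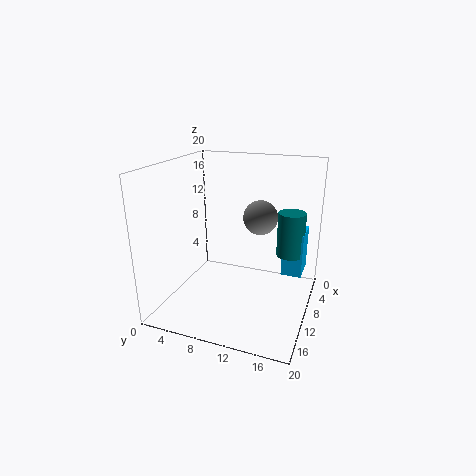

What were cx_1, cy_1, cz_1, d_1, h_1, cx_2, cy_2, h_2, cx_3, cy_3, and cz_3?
cx_1 = 2, cy_1 = 15.5, cz_1 = 3.5, d_1 = 3, h_1 = 6.5, cx_2 = 5.5, cy_2 = 16.5, h_2 = 6.5, cx_3 = 14.5, cy_3 = 14.5, cz_3 = 15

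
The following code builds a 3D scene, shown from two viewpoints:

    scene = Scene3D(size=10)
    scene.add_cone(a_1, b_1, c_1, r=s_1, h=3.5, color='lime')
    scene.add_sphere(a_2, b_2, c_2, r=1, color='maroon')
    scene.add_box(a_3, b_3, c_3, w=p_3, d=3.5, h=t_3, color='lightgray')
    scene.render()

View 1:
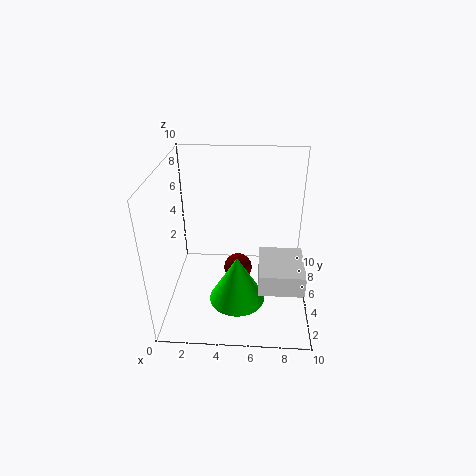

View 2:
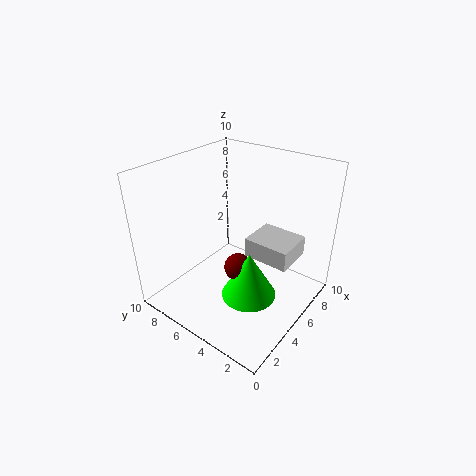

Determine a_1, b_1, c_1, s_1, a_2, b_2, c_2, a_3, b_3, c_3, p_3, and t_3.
a_1 = 5; b_1 = 4; c_1 = 0.5; s_1 = 2; a_2 = 5; b_2 = 5; c_2 = 2.5; a_3 = 6.5; b_3 = 2; c_3 = 2.5; p_3 = 3; t_3 = 1.5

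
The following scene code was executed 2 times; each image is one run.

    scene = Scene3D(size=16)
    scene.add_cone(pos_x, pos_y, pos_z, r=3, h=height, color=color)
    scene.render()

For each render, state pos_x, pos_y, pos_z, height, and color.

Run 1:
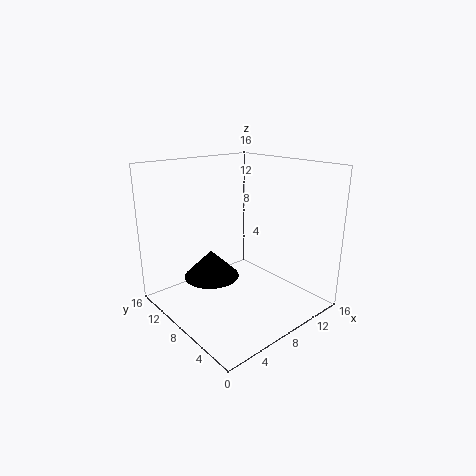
pos_x = 5
pos_y = 9
pos_z = 4
height = 3
color = 'black'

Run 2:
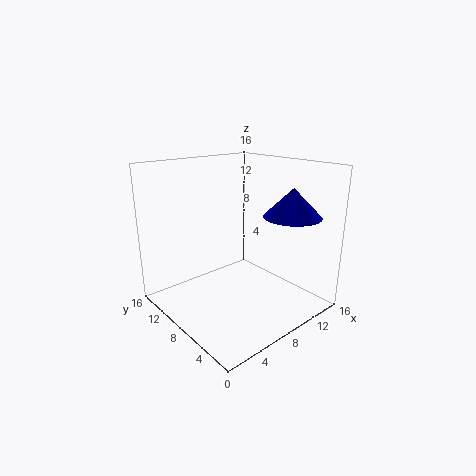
pos_x = 11
pos_y = 3
pos_z = 11
height = 3
color = 'blue'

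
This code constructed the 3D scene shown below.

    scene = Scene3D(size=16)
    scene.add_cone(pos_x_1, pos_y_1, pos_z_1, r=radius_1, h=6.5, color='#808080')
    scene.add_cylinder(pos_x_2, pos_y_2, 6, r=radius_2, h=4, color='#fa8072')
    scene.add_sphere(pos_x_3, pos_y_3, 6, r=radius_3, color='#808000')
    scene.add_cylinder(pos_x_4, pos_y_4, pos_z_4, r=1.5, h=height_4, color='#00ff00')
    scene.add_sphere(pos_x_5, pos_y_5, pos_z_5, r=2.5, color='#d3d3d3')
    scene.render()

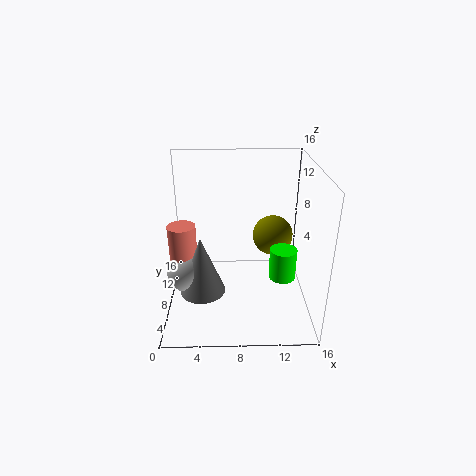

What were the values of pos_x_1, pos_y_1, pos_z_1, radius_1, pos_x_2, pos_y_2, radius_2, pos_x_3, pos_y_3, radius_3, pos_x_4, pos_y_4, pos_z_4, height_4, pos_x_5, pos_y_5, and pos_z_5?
pos_x_1 = 4, pos_y_1 = 6, pos_z_1 = 2.5, radius_1 = 2.5, pos_x_2 = 2, pos_y_2 = 7, radius_2 = 1.5, pos_x_3 = 12.5, pos_y_3 = 12.5, radius_3 = 2.5, pos_x_4 = 13, pos_y_4 = 7, pos_z_4 = 3.5, height_4 = 3.5, pos_x_5 = 2.5, pos_y_5 = 7, pos_z_5 = 4.5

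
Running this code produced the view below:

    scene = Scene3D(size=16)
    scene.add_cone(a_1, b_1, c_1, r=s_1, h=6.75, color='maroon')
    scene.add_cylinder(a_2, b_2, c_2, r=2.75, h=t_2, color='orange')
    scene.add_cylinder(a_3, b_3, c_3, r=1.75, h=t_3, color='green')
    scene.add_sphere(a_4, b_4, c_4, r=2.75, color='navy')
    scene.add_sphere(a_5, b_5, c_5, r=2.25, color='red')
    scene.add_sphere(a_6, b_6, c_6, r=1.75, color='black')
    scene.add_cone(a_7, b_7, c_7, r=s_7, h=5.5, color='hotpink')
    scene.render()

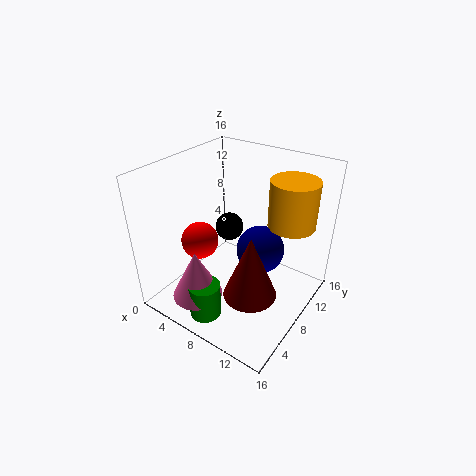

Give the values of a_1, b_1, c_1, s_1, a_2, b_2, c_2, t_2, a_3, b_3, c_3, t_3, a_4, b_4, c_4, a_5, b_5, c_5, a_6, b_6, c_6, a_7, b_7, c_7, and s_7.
a_1 = 11.75
b_1 = 4.75
c_1 = 4.25
s_1 = 2.75
a_2 = 12
b_2 = 13
c_2 = 8.5
t_2 = 5.5
a_3 = 7
b_3 = 3
c_3 = 0.25
t_3 = 4
a_4 = 9.75
b_4 = 10
c_4 = 6
a_5 = 2.5
b_5 = 7.75
c_5 = 5.75
a_6 = 4.25
b_6 = 11.5
c_6 = 6.5
a_7 = 5.75
b_7 = 3.25
c_7 = 2.25
s_7 = 2.75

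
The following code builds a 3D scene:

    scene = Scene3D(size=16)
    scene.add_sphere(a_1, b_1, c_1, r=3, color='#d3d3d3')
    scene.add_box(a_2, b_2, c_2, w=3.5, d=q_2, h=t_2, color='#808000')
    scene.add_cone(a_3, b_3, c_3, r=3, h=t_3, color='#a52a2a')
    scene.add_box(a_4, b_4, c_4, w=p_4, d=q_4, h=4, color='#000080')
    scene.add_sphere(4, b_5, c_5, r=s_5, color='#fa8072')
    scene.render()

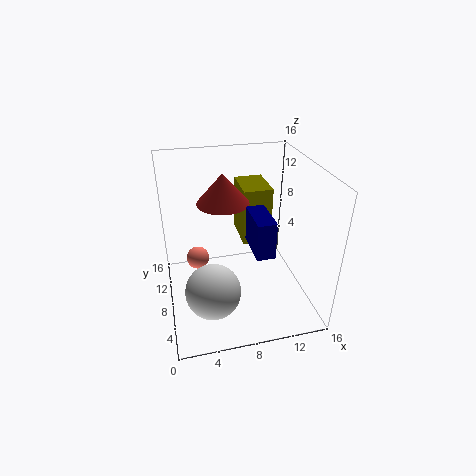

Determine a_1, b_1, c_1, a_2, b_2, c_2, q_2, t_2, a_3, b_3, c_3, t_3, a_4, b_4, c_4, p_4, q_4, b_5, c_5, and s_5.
a_1 = 4.5
b_1 = 5
c_1 = 3.5
a_2 = 9.5
b_2 = 11
c_2 = 5
q_2 = 5
t_2 = 7
a_3 = 7
b_3 = 11
c_3 = 11
t_3 = 3.5
a_4 = 9
b_4 = 4
c_4 = 7.5
p_4 = 2
q_4 = 4.5
b_5 = 14.5
c_5 = 1.5
s_5 = 1.5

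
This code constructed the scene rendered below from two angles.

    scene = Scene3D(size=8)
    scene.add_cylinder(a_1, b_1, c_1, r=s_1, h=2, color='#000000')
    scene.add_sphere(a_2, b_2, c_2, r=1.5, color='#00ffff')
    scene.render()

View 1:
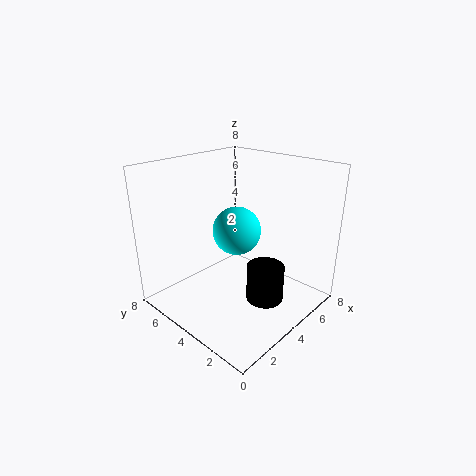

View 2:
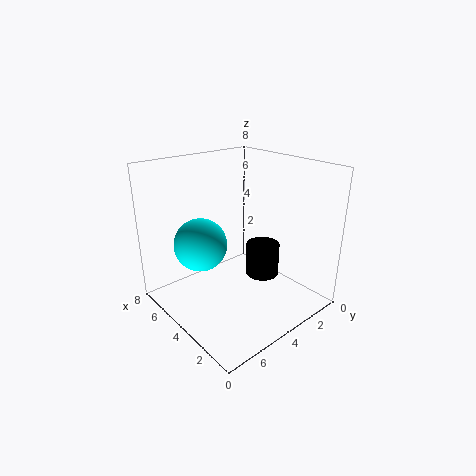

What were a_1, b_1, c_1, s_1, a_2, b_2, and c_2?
a_1 = 4, b_1 = 2, c_1 = 1, s_1 = 1, a_2 = 5.5, b_2 = 5.5, c_2 = 3.5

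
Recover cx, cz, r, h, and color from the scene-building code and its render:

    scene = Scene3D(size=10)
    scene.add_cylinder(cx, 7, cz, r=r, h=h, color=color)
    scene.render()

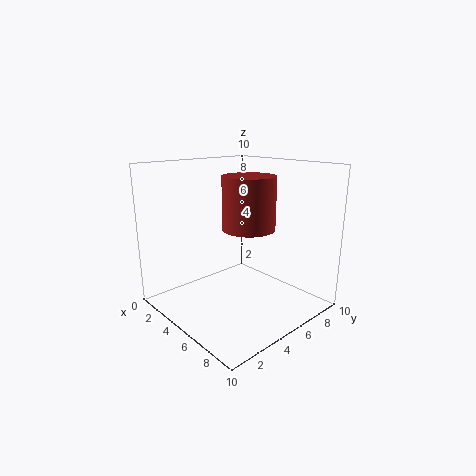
cx = 4; cz = 5; r = 2; h = 4; color = 'brown'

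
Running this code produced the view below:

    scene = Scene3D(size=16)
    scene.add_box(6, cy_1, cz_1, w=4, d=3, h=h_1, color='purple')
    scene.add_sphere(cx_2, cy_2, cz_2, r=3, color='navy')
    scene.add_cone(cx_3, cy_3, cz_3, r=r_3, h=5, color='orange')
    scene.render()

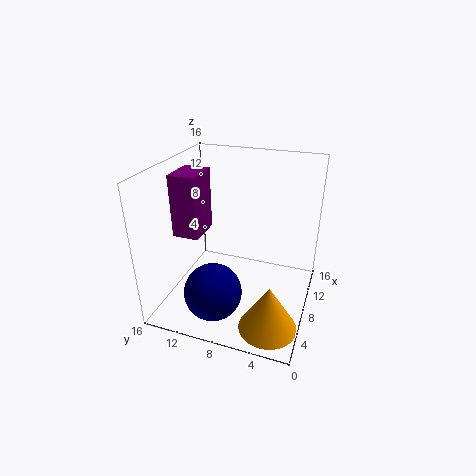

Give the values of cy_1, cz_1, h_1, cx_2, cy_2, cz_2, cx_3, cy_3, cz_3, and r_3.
cy_1 = 12
cz_1 = 8
h_1 = 7
cx_2 = 3
cy_2 = 9
cz_2 = 4
cx_3 = 3
cy_3 = 3
cz_3 = 1
r_3 = 3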